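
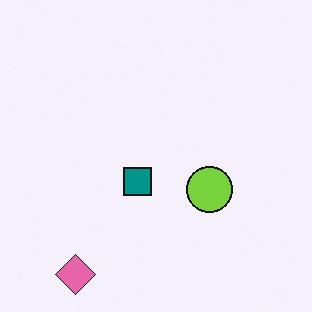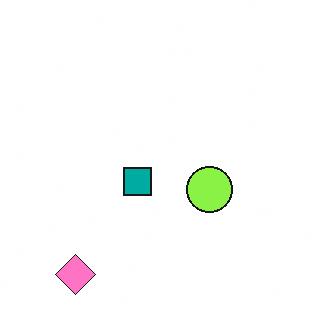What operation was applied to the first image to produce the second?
Brightened a little.

Every pixel — background and shapes alike — is uniformly brightened.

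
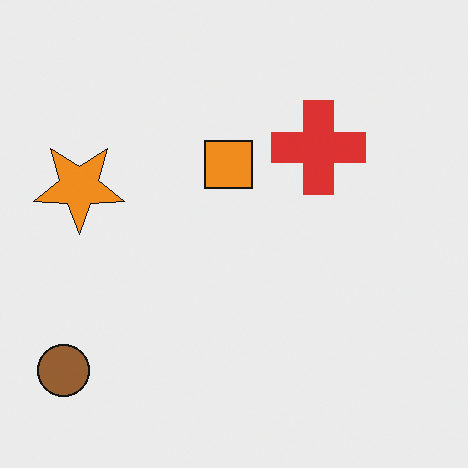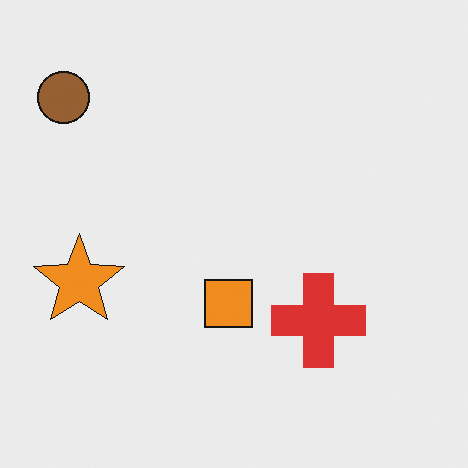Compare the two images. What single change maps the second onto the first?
The transformation is: flipped vertically (top ↔ bottom).

The brown circle is in the top-left of the second image and the bottom-left of the first — shapes on opposite sides of the horizontal midline have swapped in a mirror flip.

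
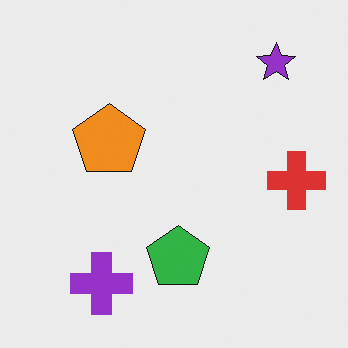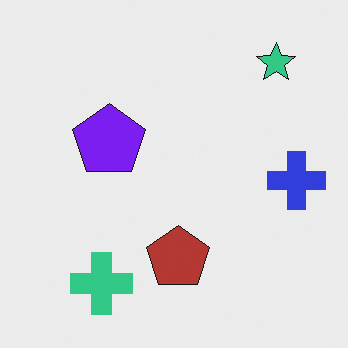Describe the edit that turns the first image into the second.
The transformation is: hue-shifted by a large amount.

Every shape's color has rotated by the same amount around the hue wheel — a uniform hue shift.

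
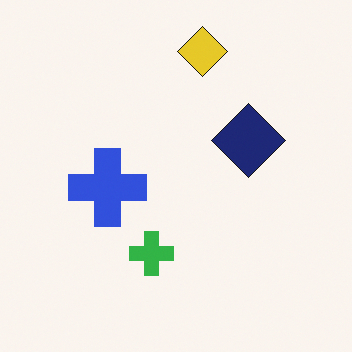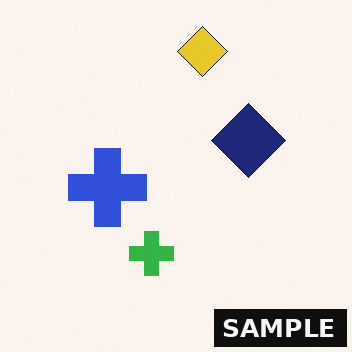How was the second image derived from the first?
The second image is the first watermarked with the text "SAMPLE" in the lower-right corner.

A dark label reading "SAMPLE" appears in the lower-right corner.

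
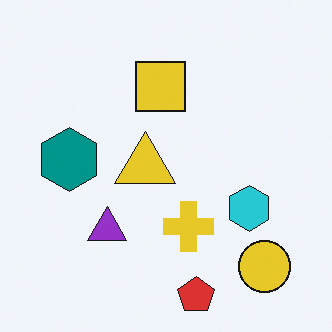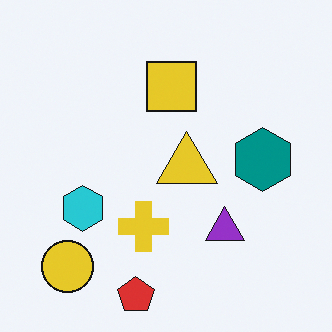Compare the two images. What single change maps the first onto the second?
The image was flipped horizontally (left ↔ right).

The yellow circle is in the bottom-right of the first image and the bottom-left of the second — shapes on opposite sides of the vertical midline have swapped in a mirror flip.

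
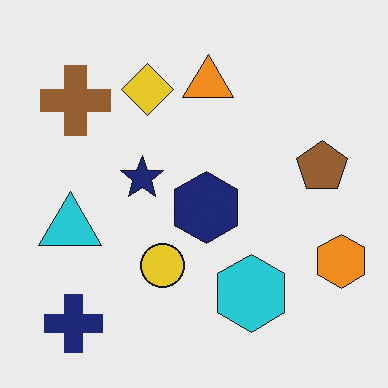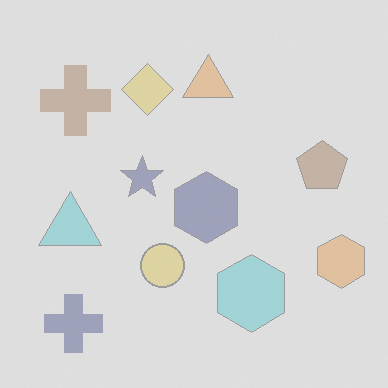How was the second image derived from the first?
It was given much lower contrast.

Tones are pushed toward mid-grey across the whole image — a global contrast change.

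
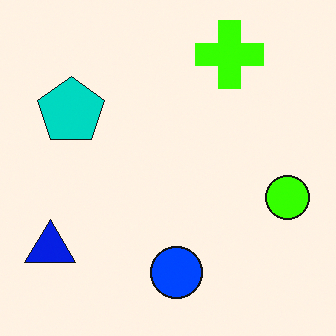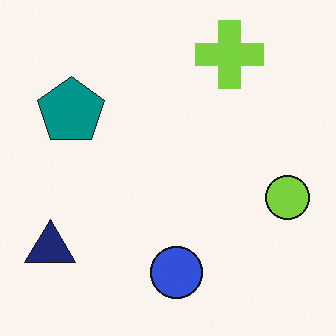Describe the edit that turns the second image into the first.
Heavily oversaturated.

All colors are more vivid — a global saturation change.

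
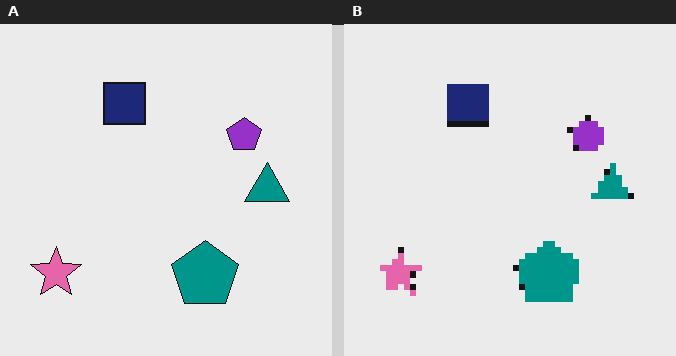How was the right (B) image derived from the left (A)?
The transformation is: pixelated into visible square blocks.

Shapes are reduced to large square blocks; fine edges and outlines are lost — a downscale-then-upscale (mosaic) effect.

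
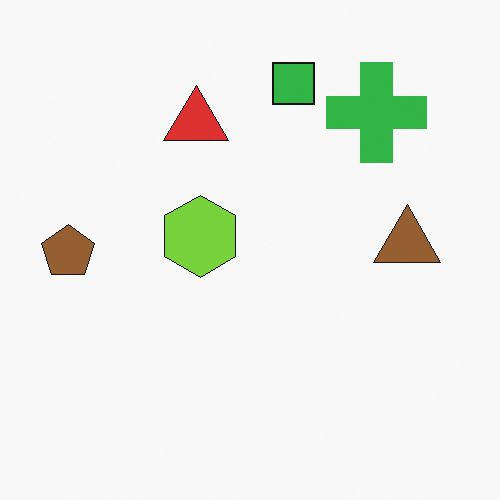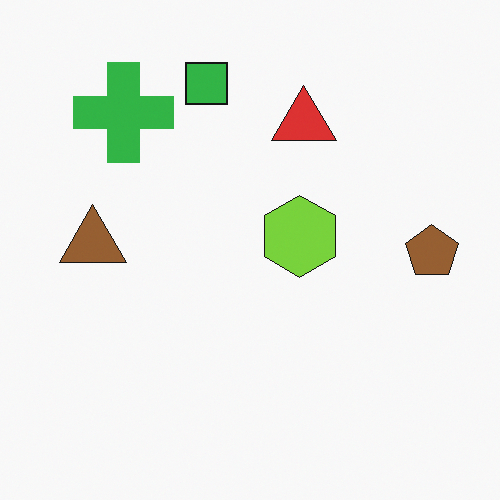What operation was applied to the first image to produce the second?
Flipped horizontally (left ↔ right).

The brown pentagon is in the left of the first image and the right of the second — shapes on opposite sides of the vertical midline have swapped in a mirror flip.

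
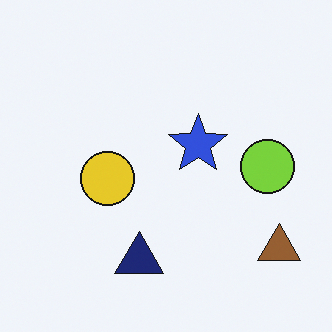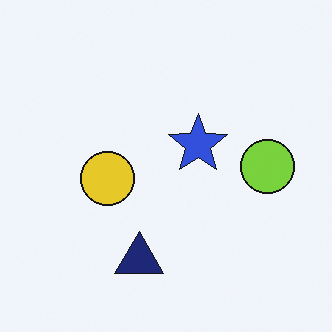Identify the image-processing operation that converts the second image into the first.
The image was overlaid with an additional brown triangle.

A brown triangle appears in the first image that is absent from the second.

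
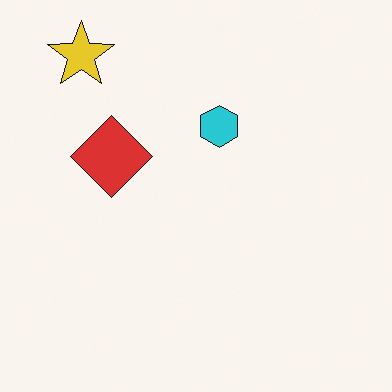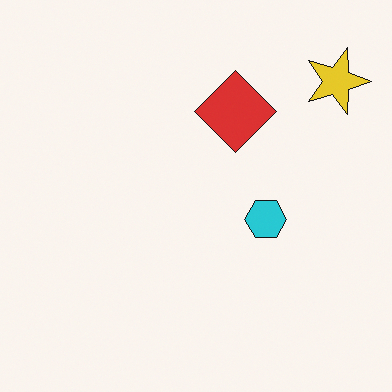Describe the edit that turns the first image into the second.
This is the original image rotated 90° clockwise.

The yellow star sits in the top-left of the first image and the top-right of the second — consistent with a whole-image 90° clockwise rotation.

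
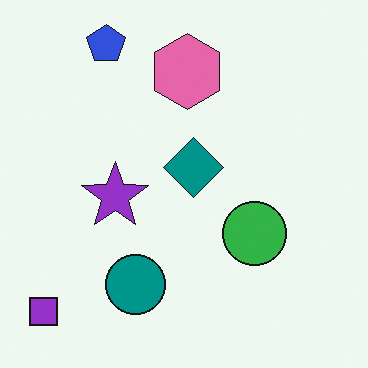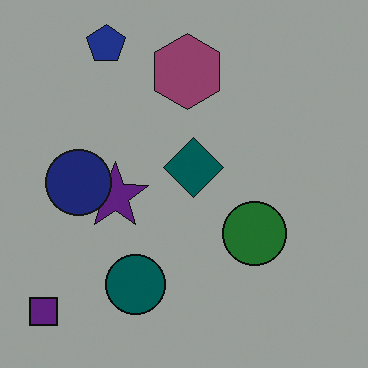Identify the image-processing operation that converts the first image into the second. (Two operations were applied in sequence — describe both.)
This is the original image darkened a lot, then overlaid with an additional navy circle.

Every pixel — background and shapes alike — is uniformly darkened. A navy circle appears in the second image that is absent from the first.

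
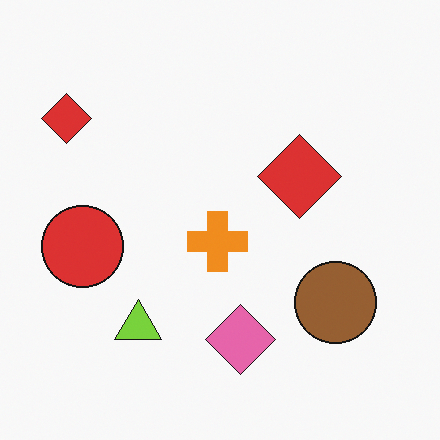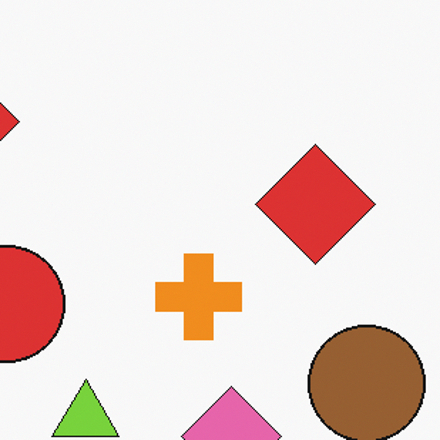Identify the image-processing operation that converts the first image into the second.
The transformation is: cropped to a modestly smaller region and rescaled.

The visible shapes are larger and the field of view is narrower; shapes near the original edges may be partly or wholly outside the frame — a crop-and-rescale.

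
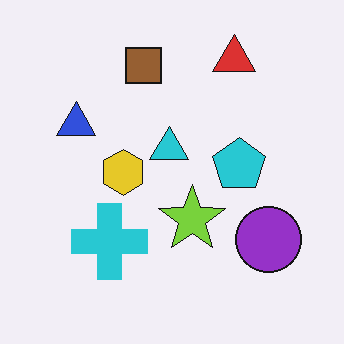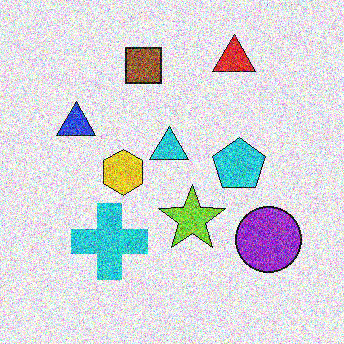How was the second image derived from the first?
The transformation is: degraded with a thick layer of grain.

Random speckle covers the whole image, including the flat background.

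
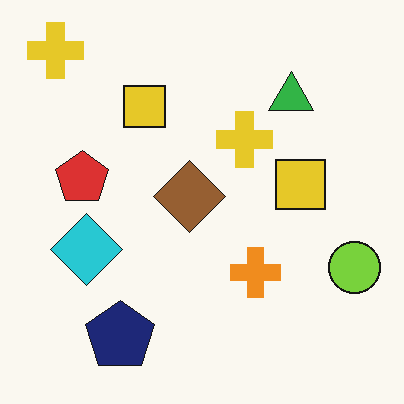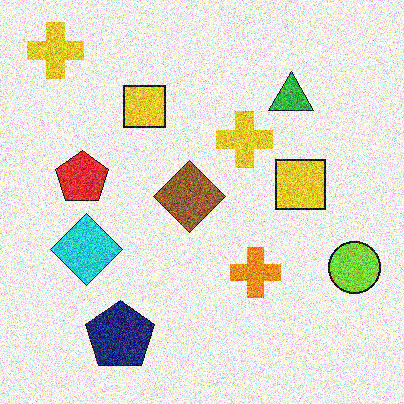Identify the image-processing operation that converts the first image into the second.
It was degraded with a thick layer of grain.

Random speckle covers the whole image, including the flat background.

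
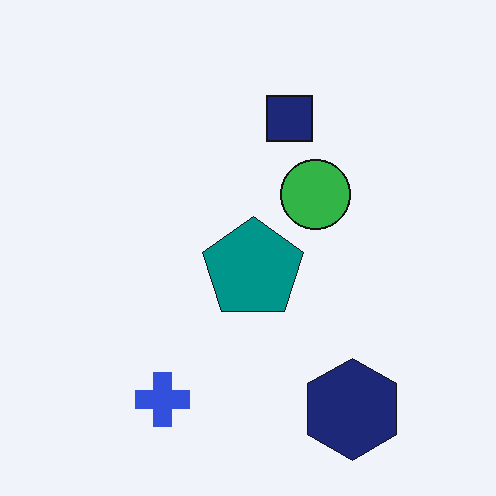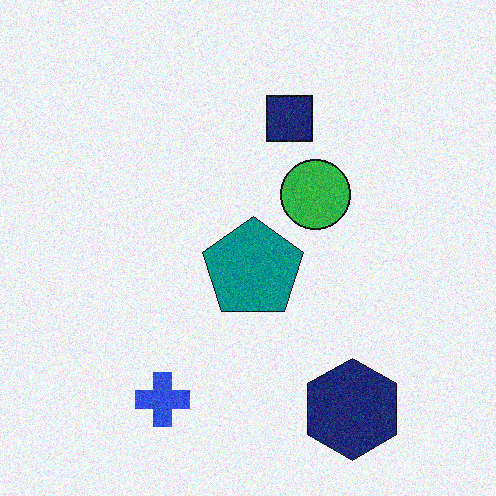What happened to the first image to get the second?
The image was degraded with moderate additive noise.

Random speckle covers the whole image, including the flat background.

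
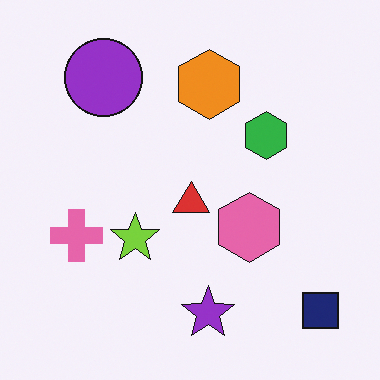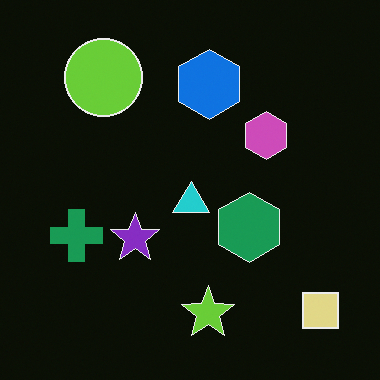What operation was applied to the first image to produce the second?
This is the original image color-inverted (negative).

The light background has become dark and every shape's color is its complement — a photographic negative.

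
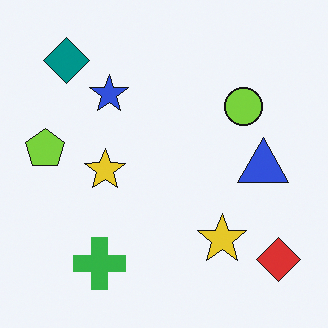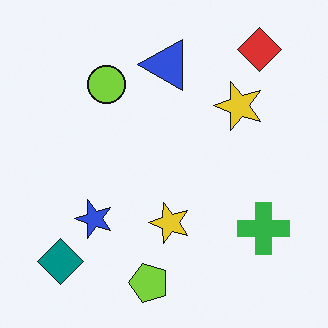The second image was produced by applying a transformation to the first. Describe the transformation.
Rotated 90° counter-clockwise.

The red diamond sits in the bottom-right of the first image and the top-right of the second — consistent with a whole-image 90° counter-clockwise rotation.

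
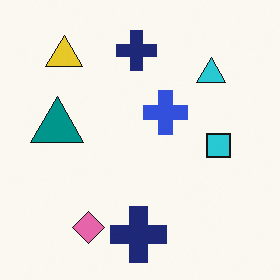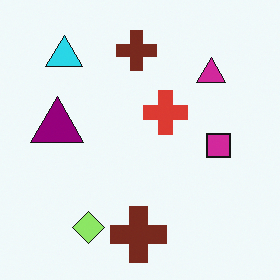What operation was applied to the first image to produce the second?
The image was hue-shifted noticeably.

Every shape's color has rotated by the same amount around the hue wheel — a uniform hue shift.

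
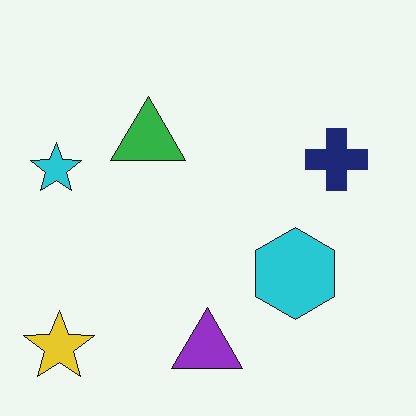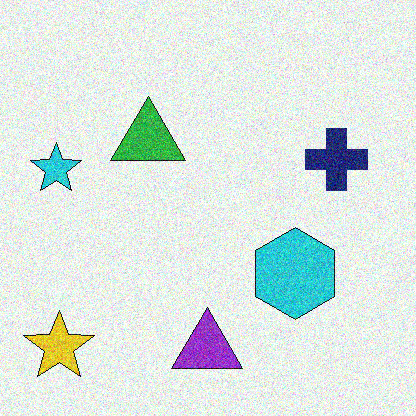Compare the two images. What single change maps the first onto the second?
It was degraded with visible gaussian noise.

Random speckle covers the whole image, including the flat background.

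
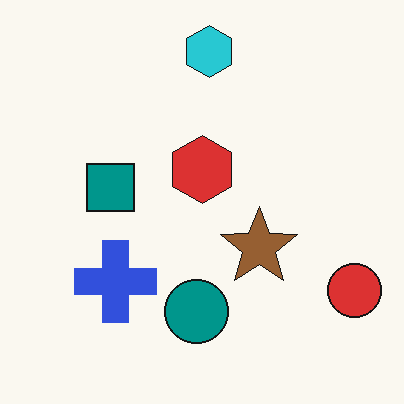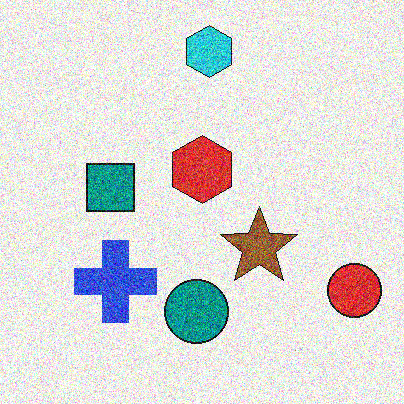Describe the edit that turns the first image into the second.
This is the original image degraded with heavy additive noise.

Random speckle covers the whole image, including the flat background.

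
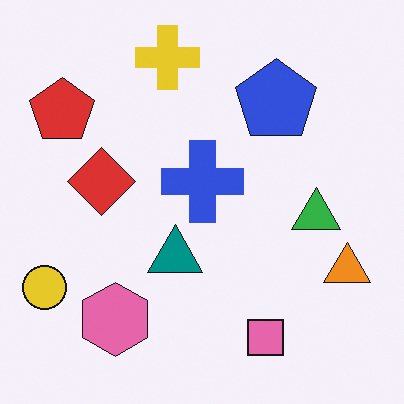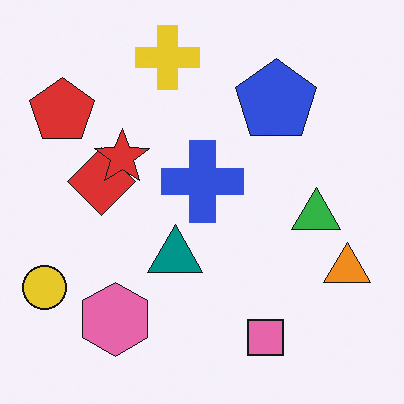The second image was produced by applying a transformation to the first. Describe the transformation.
The transformation is: overlaid with an additional red star.

A red star appears in the second image that is absent from the first.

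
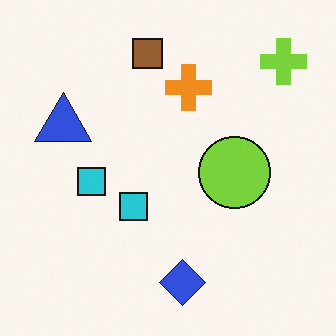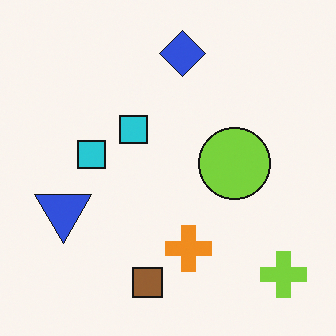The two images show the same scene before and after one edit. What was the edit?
The second image is the first flipped vertically (top ↔ bottom).

The brown square is in the top of the first image and the bottom of the second — shapes on opposite sides of the horizontal midline have swapped in a mirror flip.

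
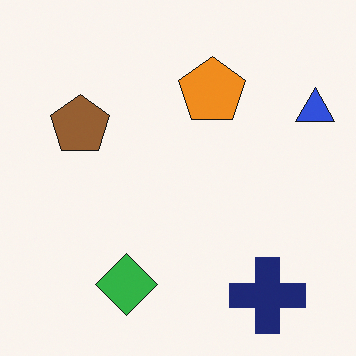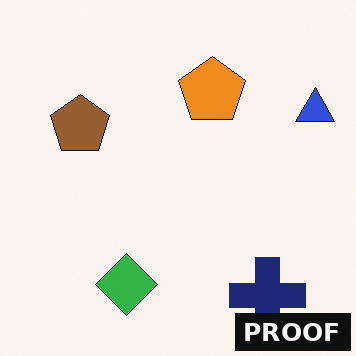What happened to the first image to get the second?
The image was watermarked with the text "PROOF" in the lower-right corner.

A dark label reading "PROOF" appears in the lower-right corner.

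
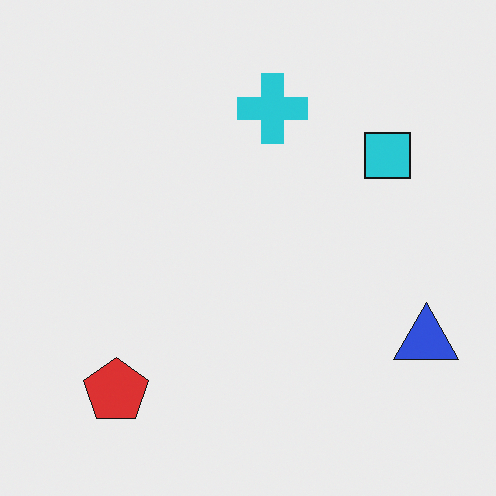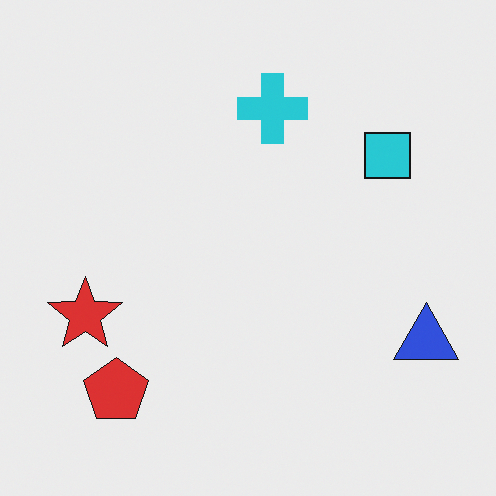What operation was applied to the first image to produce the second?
Overlaid with an additional red star.

A red star appears in the second image that is absent from the first.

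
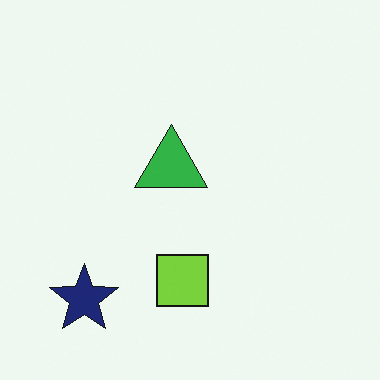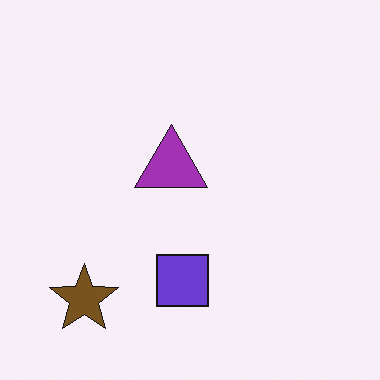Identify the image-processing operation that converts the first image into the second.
Hue-shifted by a large amount.

Every shape's color has rotated by the same amount around the hue wheel — a uniform hue shift.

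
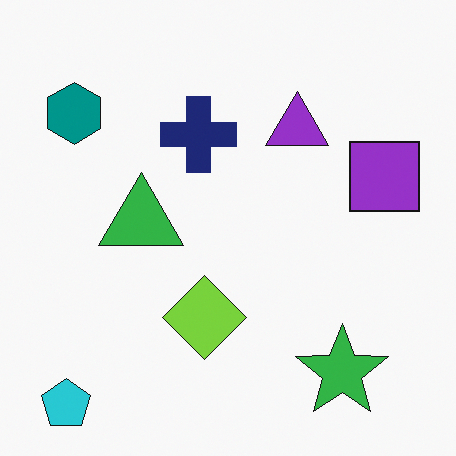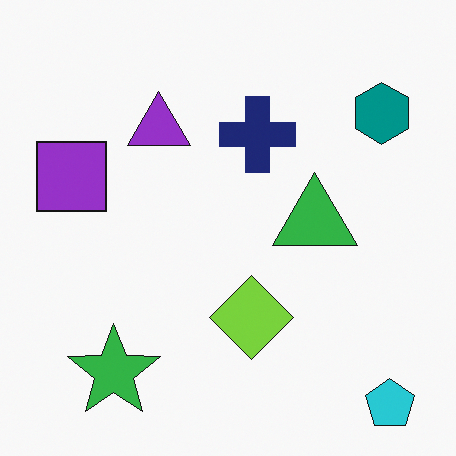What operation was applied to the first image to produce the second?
The transformation is: flipped horizontally (left ↔ right).

The cyan pentagon is in the bottom-left of the first image and the bottom-right of the second — shapes on opposite sides of the vertical midline have swapped in a mirror flip.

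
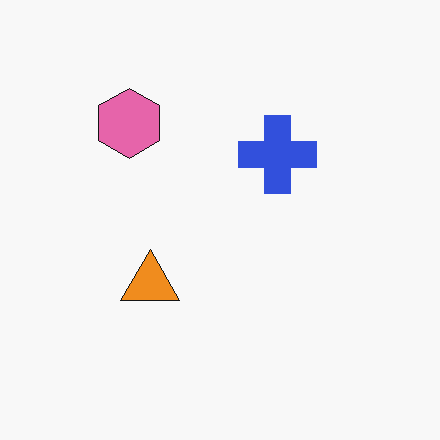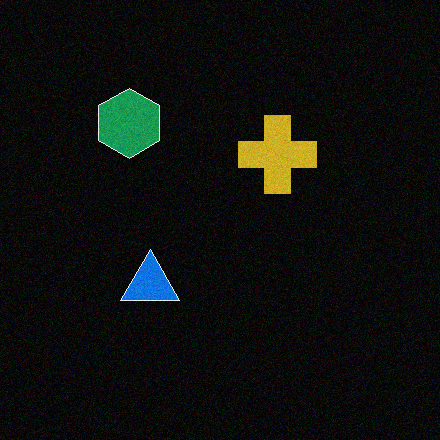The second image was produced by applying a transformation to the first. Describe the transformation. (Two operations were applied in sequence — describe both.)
The image was color-inverted (negative), then degraded with light additive noise.

The light background has become dark and every shape's color is its complement — a photographic negative. Random speckle covers the whole image, including the flat background.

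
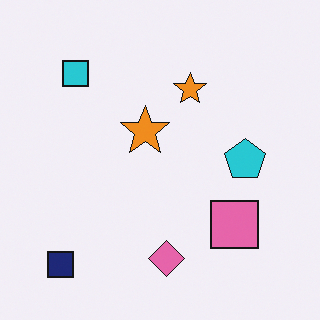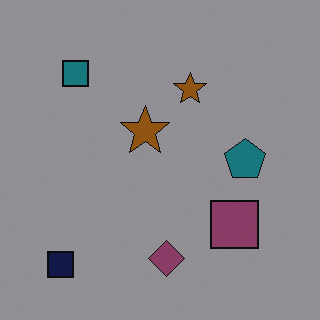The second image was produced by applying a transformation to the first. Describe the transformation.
The second image is the first substantially darkened.

Every pixel — background and shapes alike — is uniformly darkened.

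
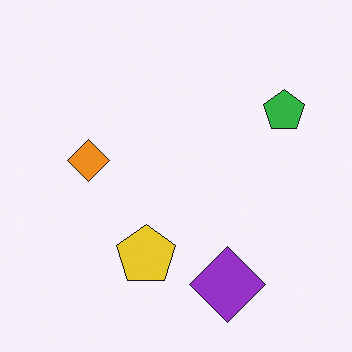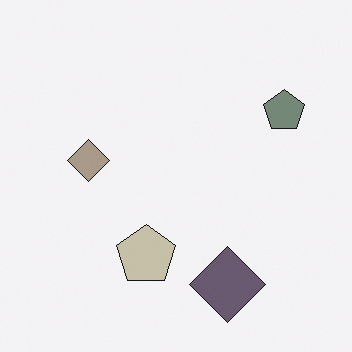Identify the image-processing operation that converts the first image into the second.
Heavily desaturated.

All colors are more muted and greyish — a global saturation change.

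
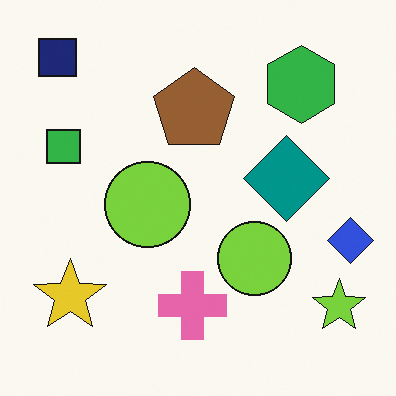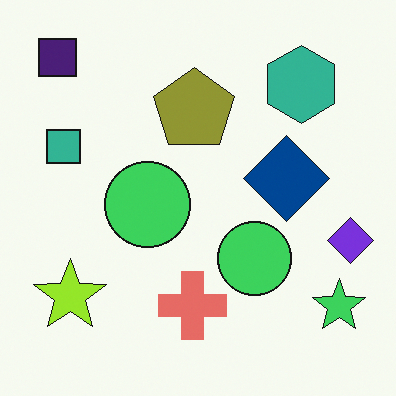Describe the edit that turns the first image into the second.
The image was hue-shifted slightly.

Every shape's color has rotated by the same amount around the hue wheel — a uniform hue shift.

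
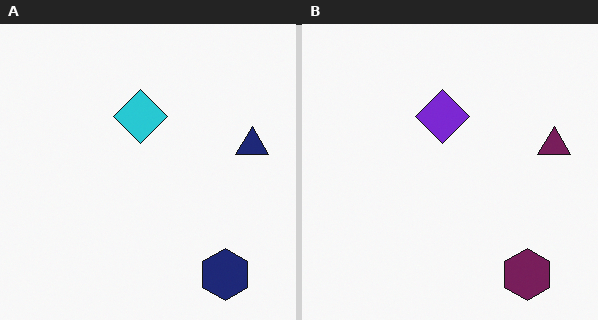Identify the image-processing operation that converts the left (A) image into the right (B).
The image was hue-shifted noticeably.

Every shape's color has rotated by the same amount around the hue wheel — a uniform hue shift.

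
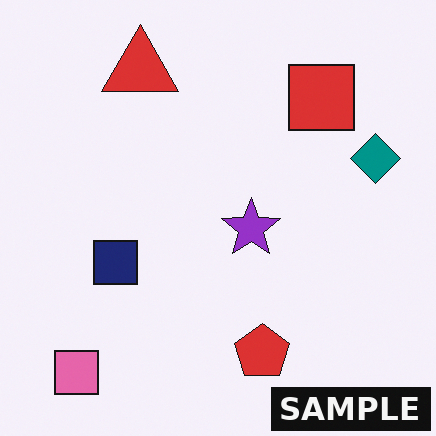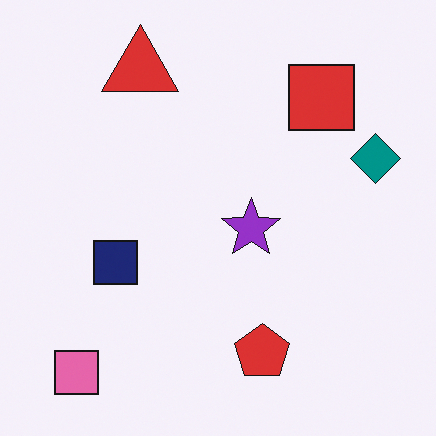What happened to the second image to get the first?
The transformation is: watermarked with the text "SAMPLE" in the lower-right corner.

A dark label reading "SAMPLE" appears in the lower-right corner.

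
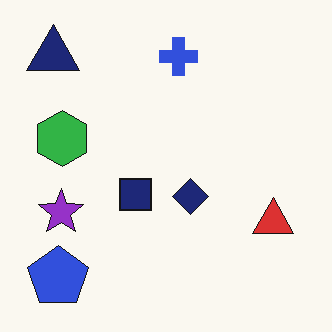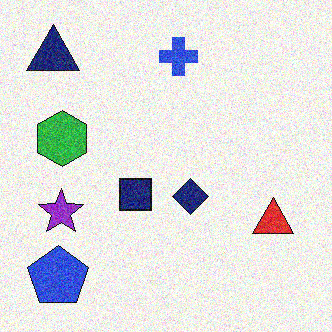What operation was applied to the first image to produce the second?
It was degraded with moderate additive noise.

Random speckle covers the whole image, including the flat background.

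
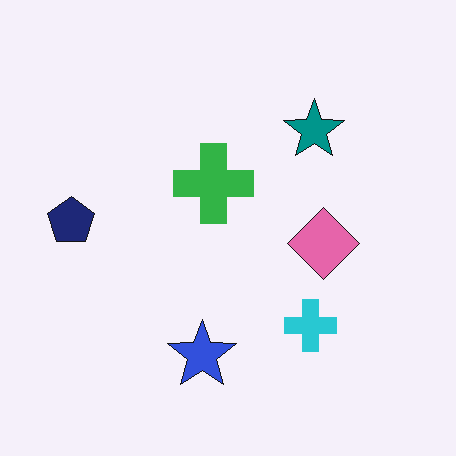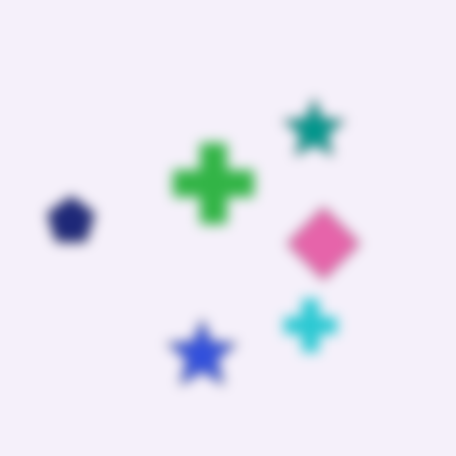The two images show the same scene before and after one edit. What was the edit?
The image was strongly gaussian-blurred.

Shape edges and outlines are uniformly softened across the whole image.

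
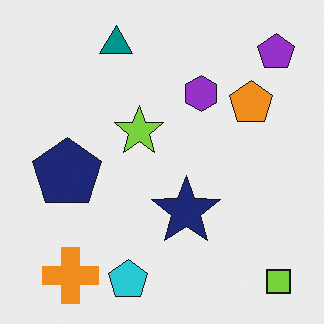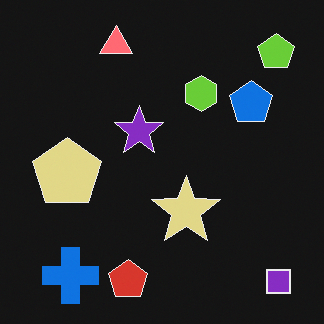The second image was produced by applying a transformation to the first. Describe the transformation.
It was color-inverted (negative).

The light background has become dark and every shape's color is its complement — a photographic negative.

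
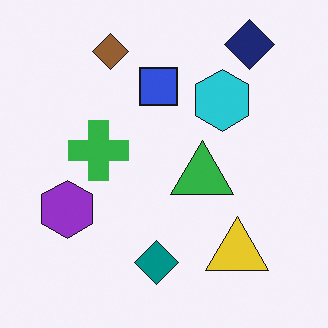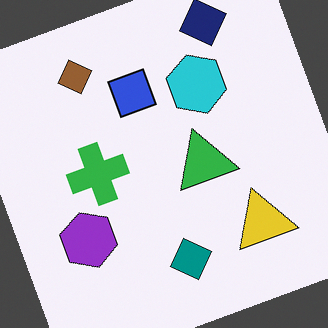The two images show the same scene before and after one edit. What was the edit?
Rotated counter-clockwise by a moderate amount.

Every shape is tilted by the same angle and the image corners show triangular fill wedges — a whole-image rotation by a non-right angle.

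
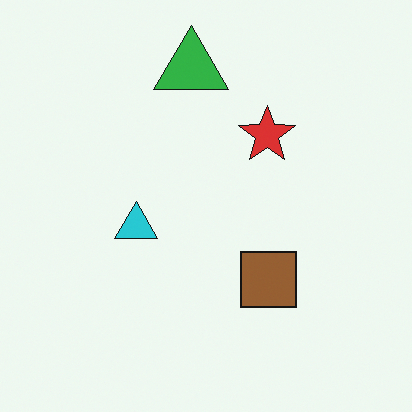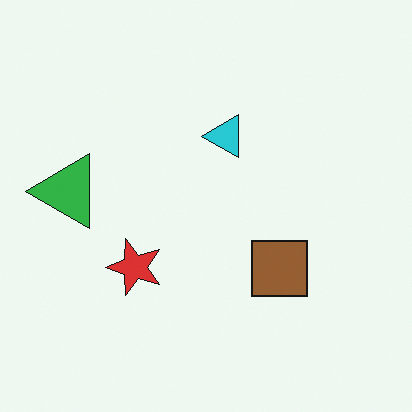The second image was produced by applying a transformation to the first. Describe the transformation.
The transformation is: transposed (reflected across the top-left ↔ bottom-right diagonal).

Shapes have swapped their row and column positions — what was in the top-right is now in the bottom-left — a diagonal reflection.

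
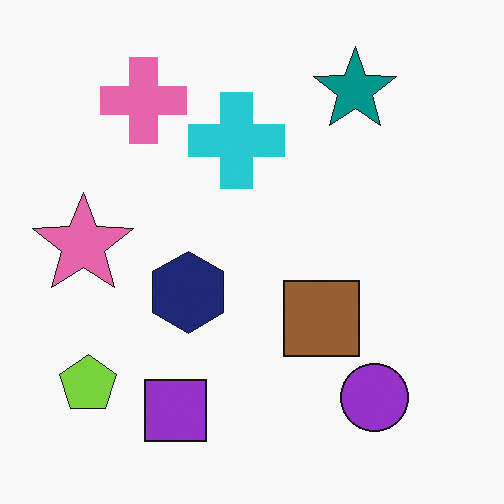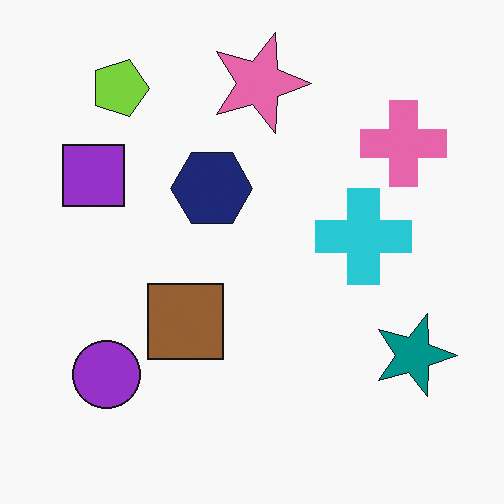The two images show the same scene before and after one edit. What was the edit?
The image was rotated 90° clockwise.

The lime pentagon sits in the bottom-left of the first image and the top-left of the second — consistent with a whole-image 90° clockwise rotation.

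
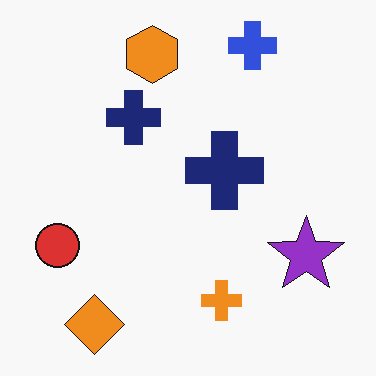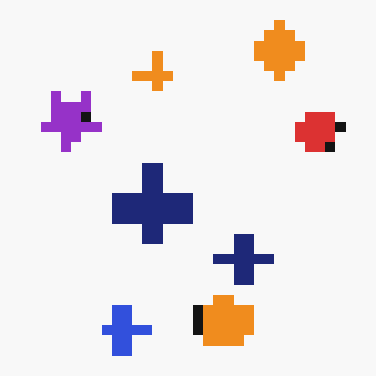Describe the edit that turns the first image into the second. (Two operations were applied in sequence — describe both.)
The image was rotated 180°, then heavily pixelated into large blocks.

The orange diamond sits in the bottom-left of the first image and the top-right of the second — consistent with a whole-image 180° rotation. Shapes are reduced to large square blocks; fine edges and outlines are lost — a downscale-then-upscale (mosaic) effect.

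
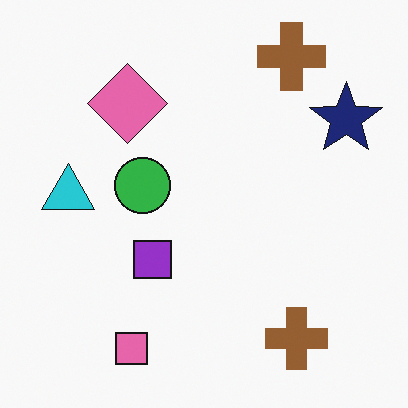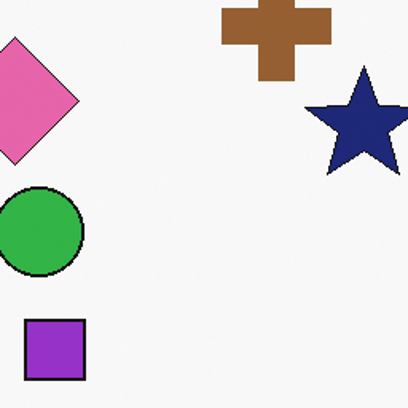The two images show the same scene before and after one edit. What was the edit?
Cropped slightly and scaled back up.

The visible shapes are larger and the field of view is narrower; shapes near the original edges may be partly or wholly outside the frame — a crop-and-rescale.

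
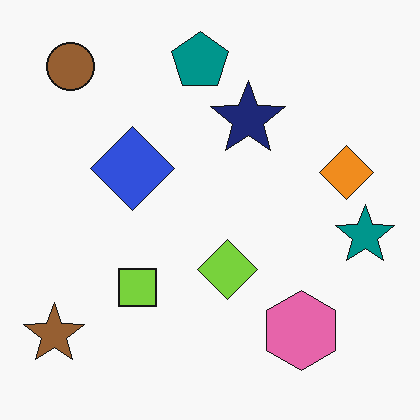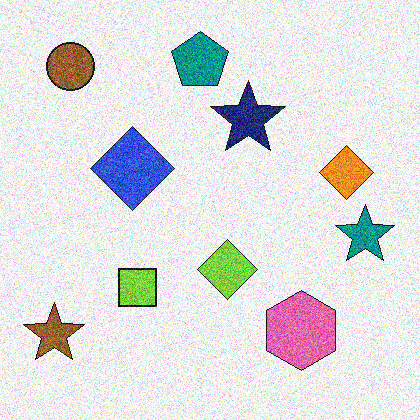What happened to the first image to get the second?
The second image is the first degraded with strong gaussian noise.

Random speckle covers the whole image, including the flat background.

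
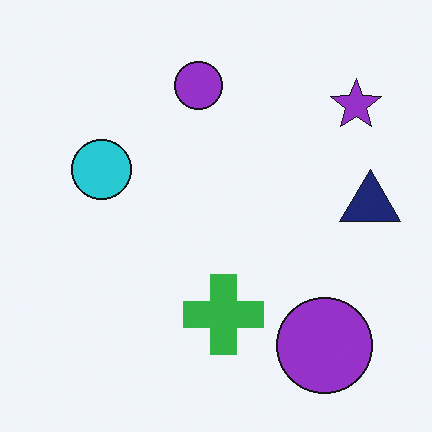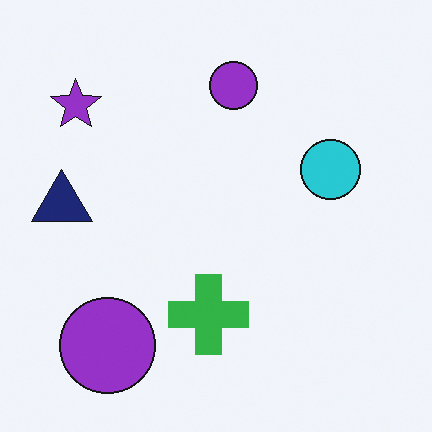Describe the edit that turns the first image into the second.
It was flipped horizontally (left ↔ right).

The navy triangle is in the right of the first image and the left of the second — shapes on opposite sides of the vertical midline have swapped in a mirror flip.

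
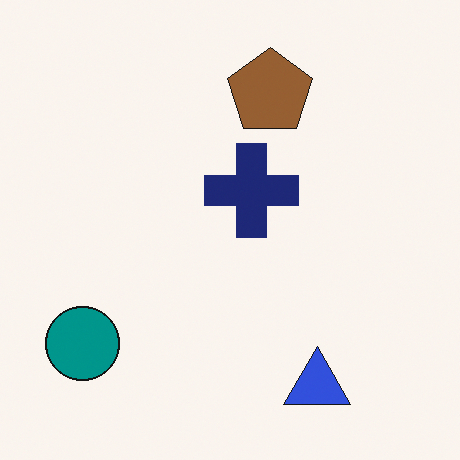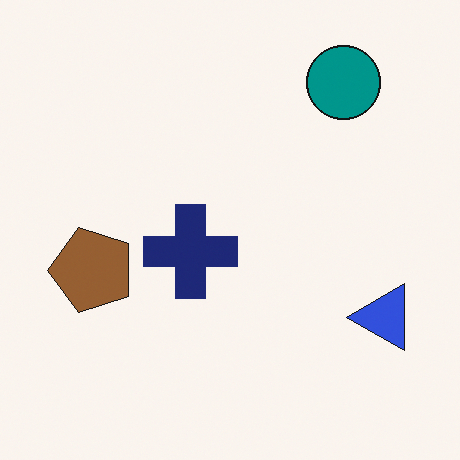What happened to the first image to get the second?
The second image is the first transposed (reflected across the top-left ↔ bottom-right diagonal).

Shapes have swapped their row and column positions — what was in the top-right is now in the bottom-left — a diagonal reflection.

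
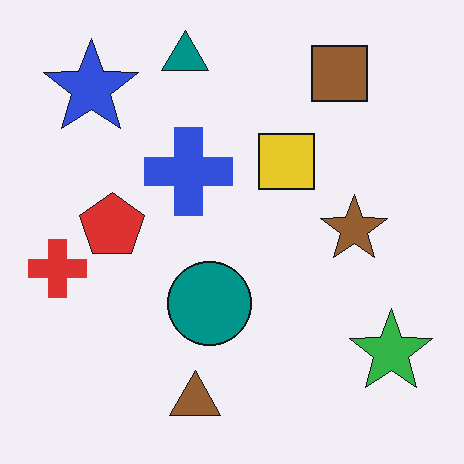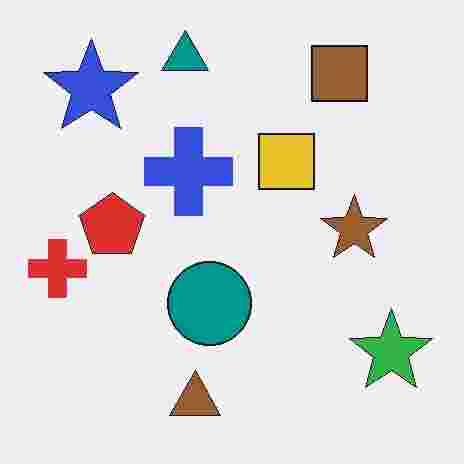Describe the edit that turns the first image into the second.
This is the original image heavily JPEG-compressed with obvious blocking artifacts.

Blocky 8×8 compression artifacts appear around shape edges and the flat background shows ringing — characteristic JPEG degradation.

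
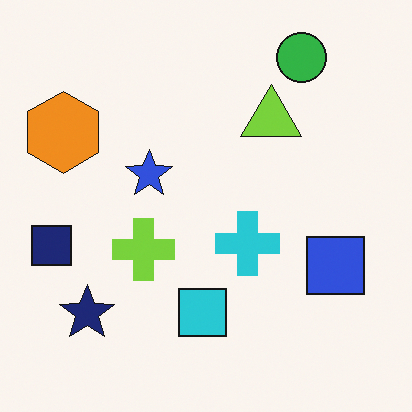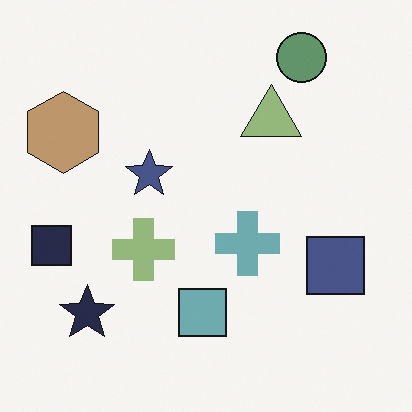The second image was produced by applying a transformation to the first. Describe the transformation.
This is the original image made much more muted (saturation change).

All colors are more muted and greyish — a global saturation change.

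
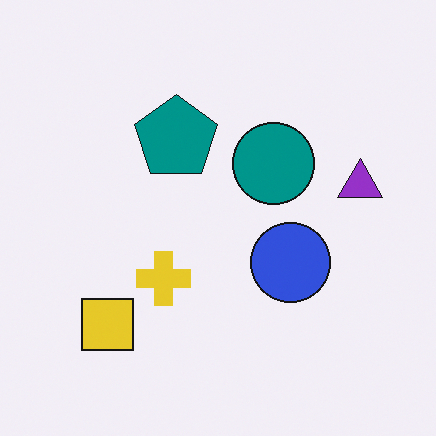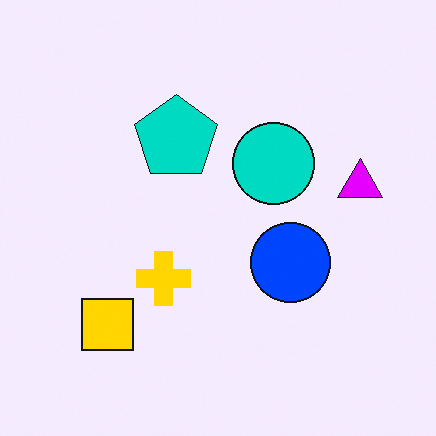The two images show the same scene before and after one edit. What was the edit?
This is the original image heavily oversaturated.

All colors are more vivid — a global saturation change.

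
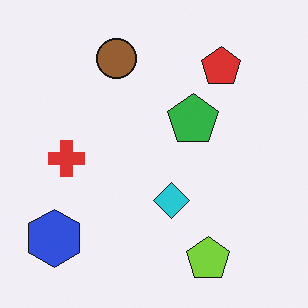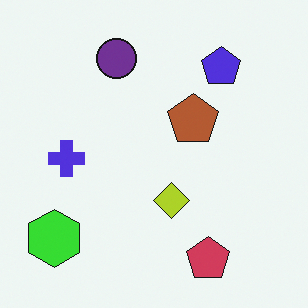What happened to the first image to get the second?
Hue-shifted through roughly half the color wheel.

Every shape's color has rotated by the same amount around the hue wheel — a uniform hue shift.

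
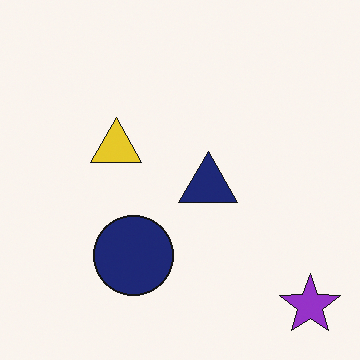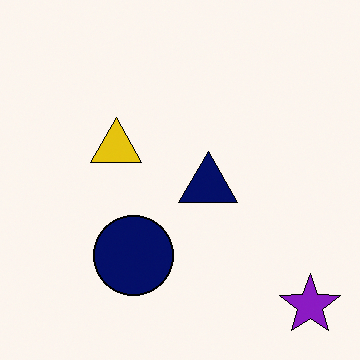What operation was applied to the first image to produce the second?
The second image is the first given slightly increased contrast.

Tones are pushed away from mid-grey across the whole image — a global contrast change.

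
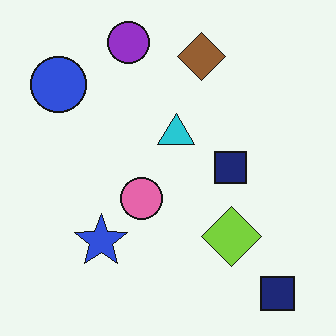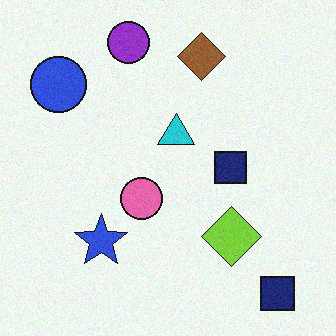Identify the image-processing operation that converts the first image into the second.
The image was degraded with a light layer of grain.

Random speckle covers the whole image, including the flat background.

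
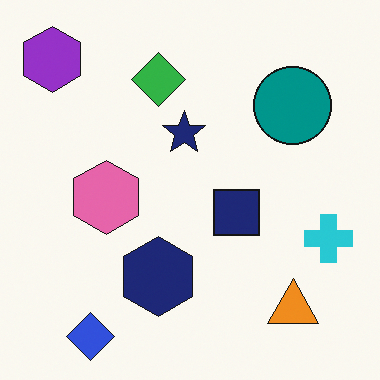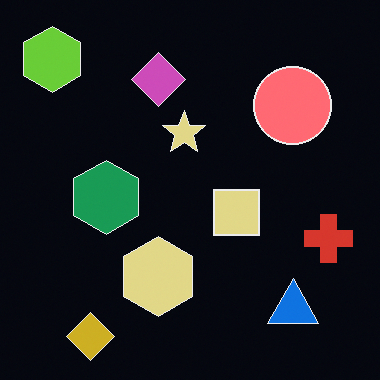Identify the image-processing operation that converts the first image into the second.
It was color-inverted (negative).

The light background has become dark and every shape's color is its complement — a photographic negative.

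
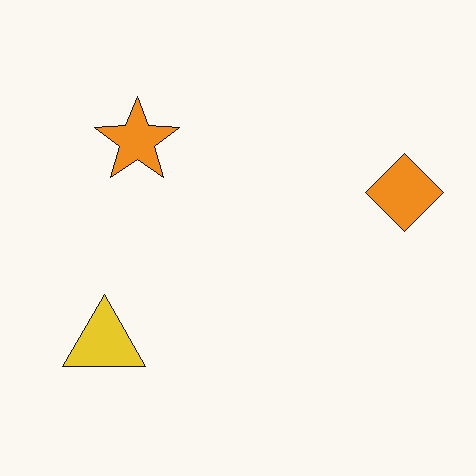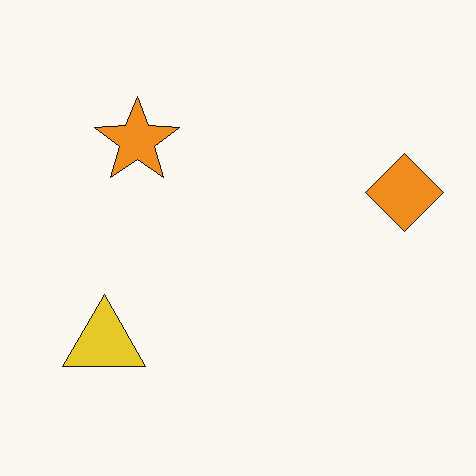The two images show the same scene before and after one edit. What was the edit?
This is the original image given moderate JPEG compression.

Blocky 8×8 compression artifacts appear around shape edges and the flat background shows ringing — characteristic JPEG degradation.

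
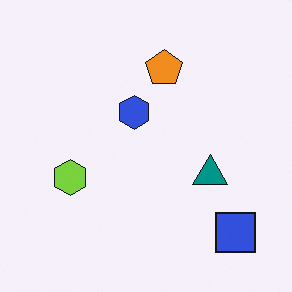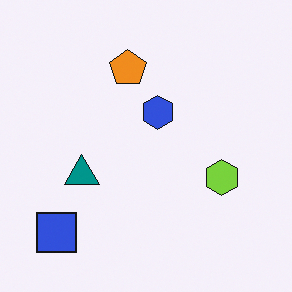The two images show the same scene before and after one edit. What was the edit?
The transformation is: flipped horizontally (left ↔ right).

The blue square is in the bottom-right of the first image and the bottom-left of the second — shapes on opposite sides of the vertical midline have swapped in a mirror flip.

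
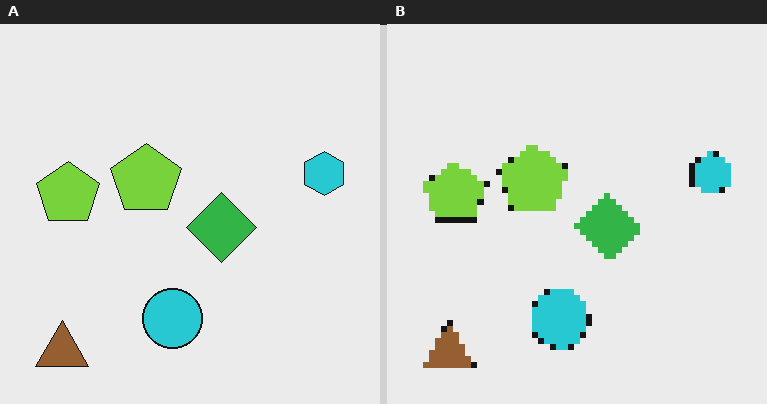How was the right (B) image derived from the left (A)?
The transformation is: pixelated into visible square blocks.

Shapes are reduced to large square blocks; fine edges and outlines are lost — a downscale-then-upscale (mosaic) effect.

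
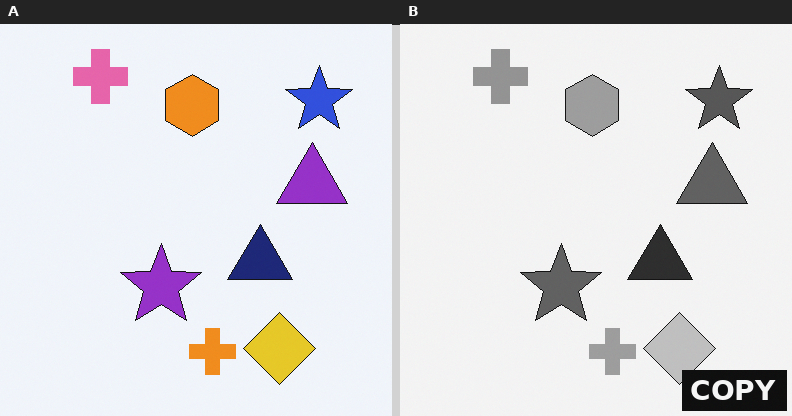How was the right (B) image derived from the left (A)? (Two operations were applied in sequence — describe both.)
The right (B) image is the left (A) converted to grayscale, then watermarked with the text "COPY" in the lower-right corner.

All color is removed — every shape is now a shade of grey. A dark label reading "COPY" appears in the lower-right corner.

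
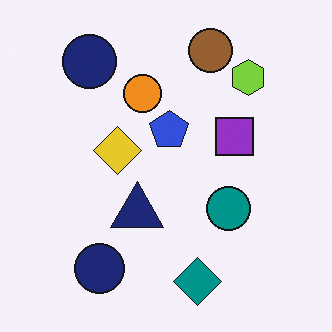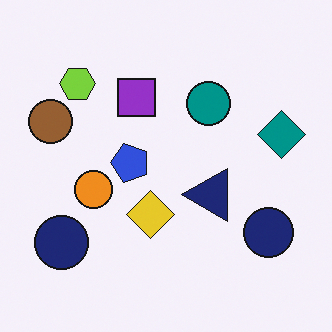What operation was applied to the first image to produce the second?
The transformation is: rotated 90° counter-clockwise.

The brown circle sits in the top of the first image and the left of the second — consistent with a whole-image 90° counter-clockwise rotation.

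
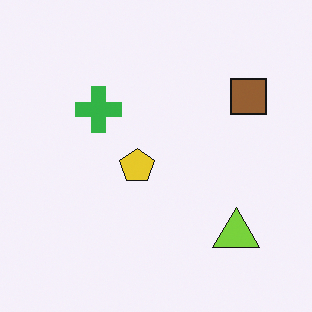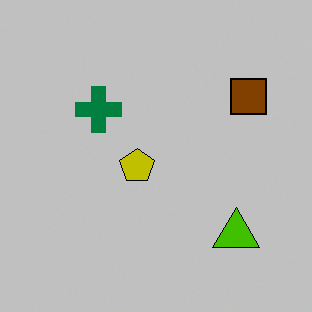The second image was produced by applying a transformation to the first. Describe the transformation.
The second image is the first aggressively posterized.

Each flat color has snapped to a coarser quantized level — most visibly, the near-white background has dropped to a flat grey.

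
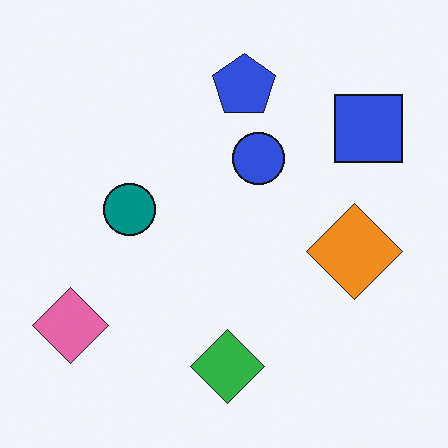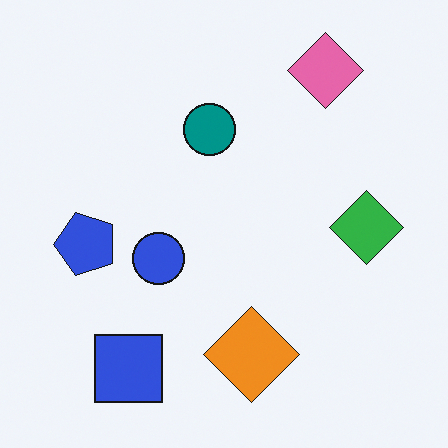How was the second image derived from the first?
It was transposed (reflected across the top-left ↔ bottom-right diagonal).

Shapes have swapped their row and column positions — what was in the top-right is now in the bottom-left — a diagonal reflection.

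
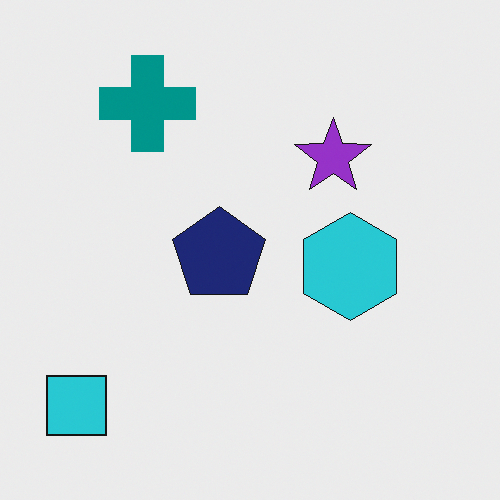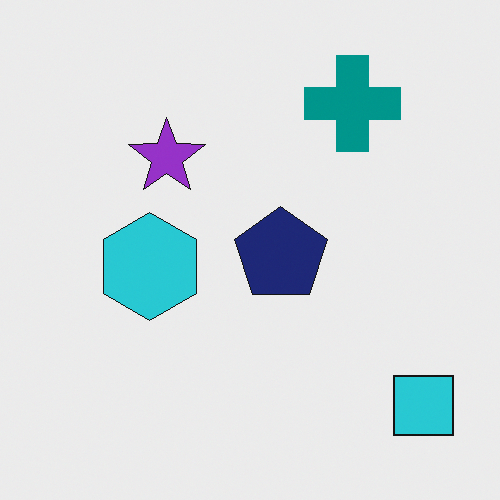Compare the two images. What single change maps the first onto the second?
The image was flipped horizontally (left ↔ right).

The cyan square is in the bottom-left of the first image and the bottom-right of the second — shapes on opposite sides of the vertical midline have swapped in a mirror flip.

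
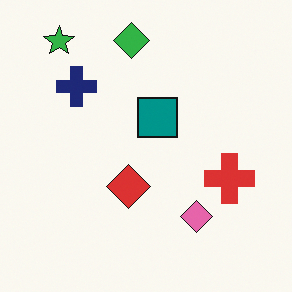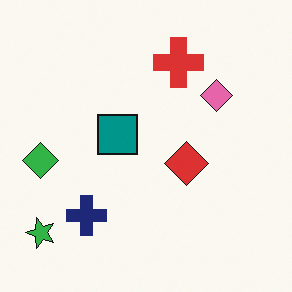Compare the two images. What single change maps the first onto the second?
The image was rotated 90° counter-clockwise.

The green star sits in the top-left of the first image and the bottom-left of the second — consistent with a whole-image 90° counter-clockwise rotation.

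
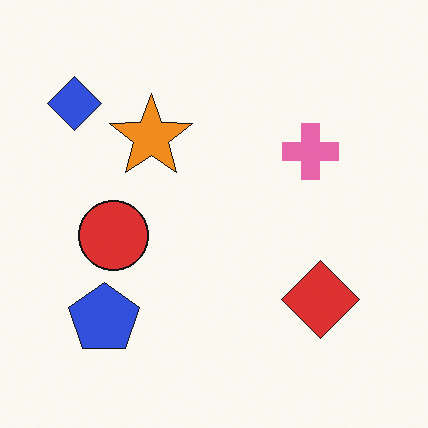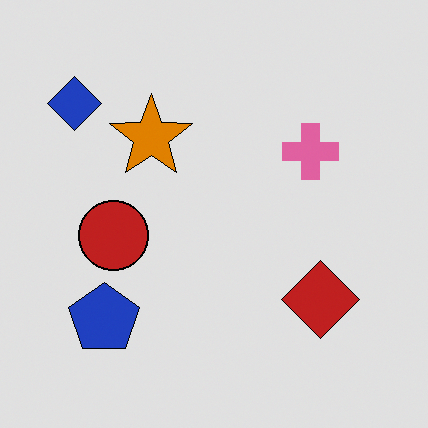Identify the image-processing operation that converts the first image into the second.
This is the original image posterized to a reduced palette.

Each flat color has snapped to a coarser quantized level — most visibly, the near-white background has dropped to a flat grey.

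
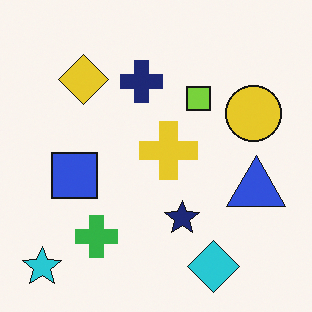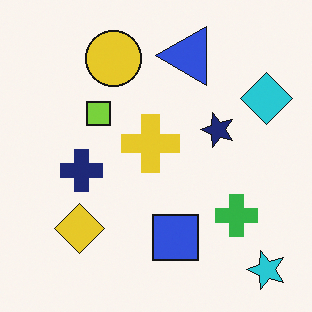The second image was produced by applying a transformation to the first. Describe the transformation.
It was rotated 90° counter-clockwise.

The cyan star sits in the bottom-left of the first image and the bottom-right of the second — consistent with a whole-image 90° counter-clockwise rotation.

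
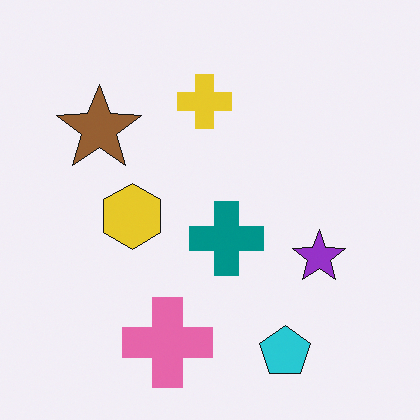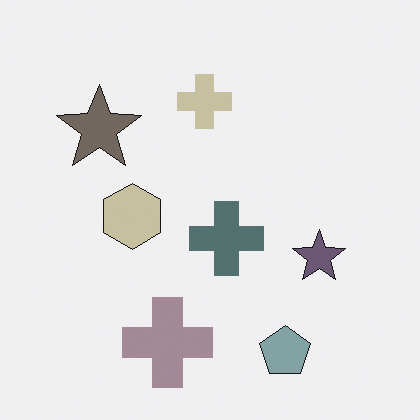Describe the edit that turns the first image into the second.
It was heavily desaturated.

All colors are more muted and greyish — a global saturation change.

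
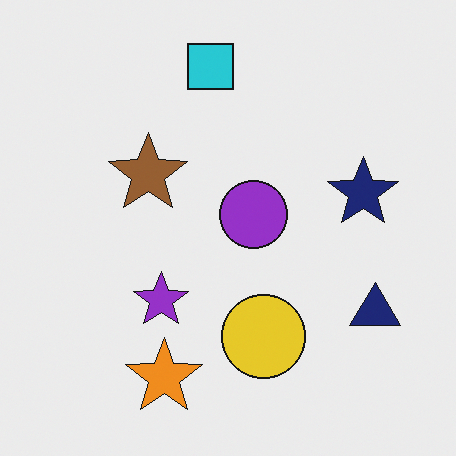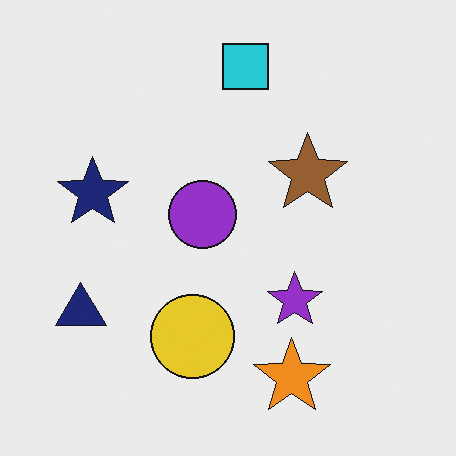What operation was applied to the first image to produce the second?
The second image is the first flipped horizontally (left ↔ right).

The navy triangle is in the bottom-right of the first image and the bottom-left of the second — shapes on opposite sides of the vertical midline have swapped in a mirror flip.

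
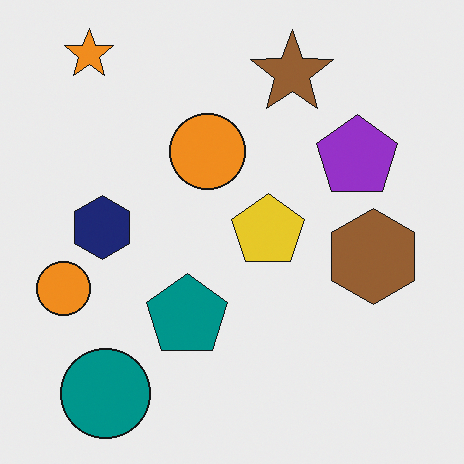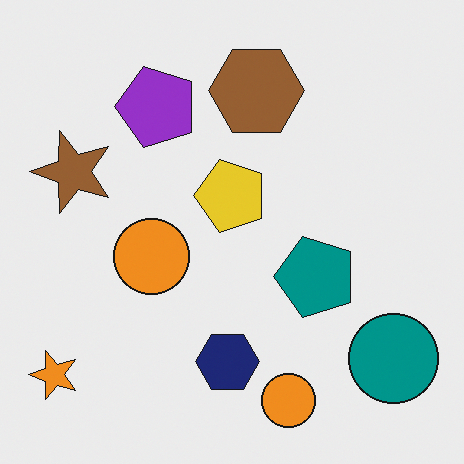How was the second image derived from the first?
The second image is the first rotated 90° counter-clockwise.

The orange star sits in the top-left of the first image and the bottom-left of the second — consistent with a whole-image 90° counter-clockwise rotation.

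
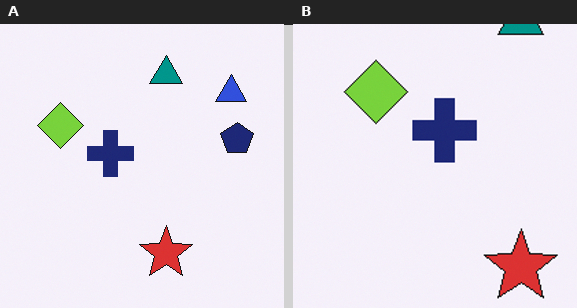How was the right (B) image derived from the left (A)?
Cropped to a modestly smaller region and rescaled.

The visible shapes are larger and the field of view is narrower; shapes near the original edges may be partly or wholly outside the frame — a crop-and-rescale.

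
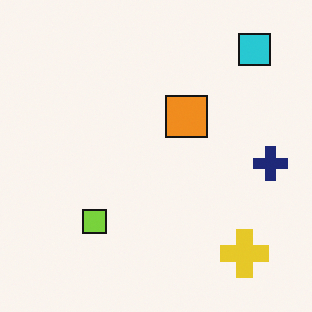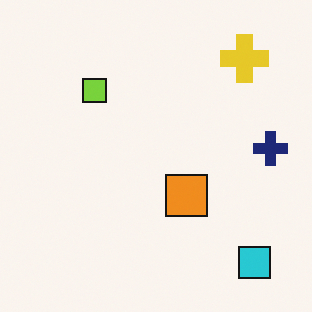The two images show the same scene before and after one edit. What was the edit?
Flipped vertically (top ↔ bottom).

The cyan square is in the top-right of the first image and the bottom-right of the second — shapes on opposite sides of the horizontal midline have swapped in a mirror flip.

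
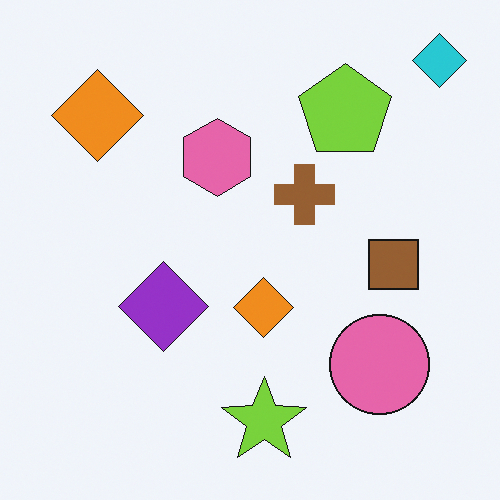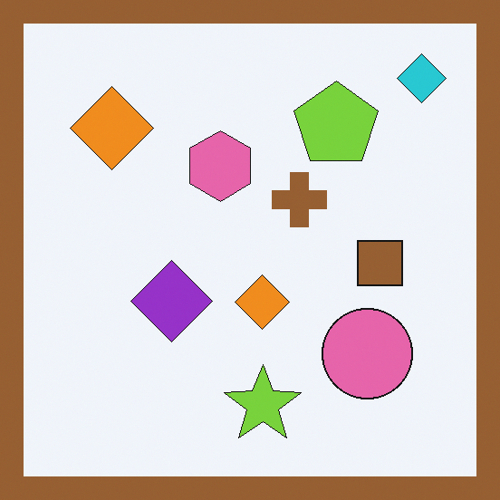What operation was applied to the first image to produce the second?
Framed with a brown border.

A solid brown frame runs around the edge of the second image, with the content slightly shrunk inside it.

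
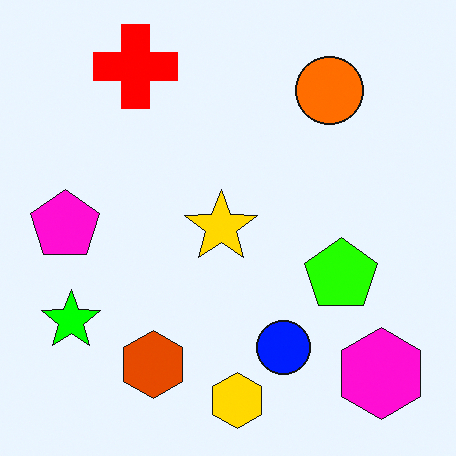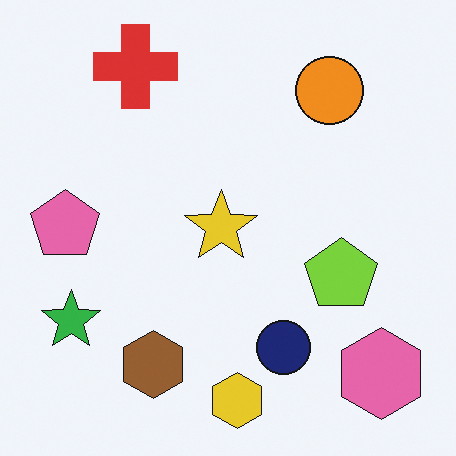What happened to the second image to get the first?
It was heavily oversaturated.

All colors are more vivid — a global saturation change.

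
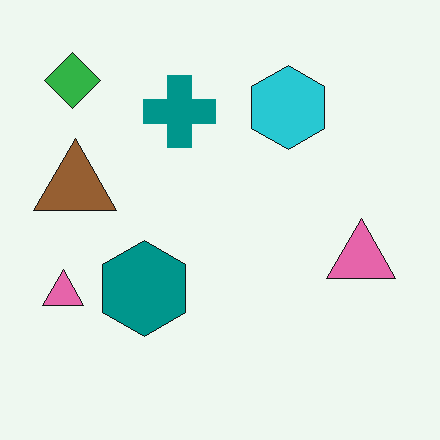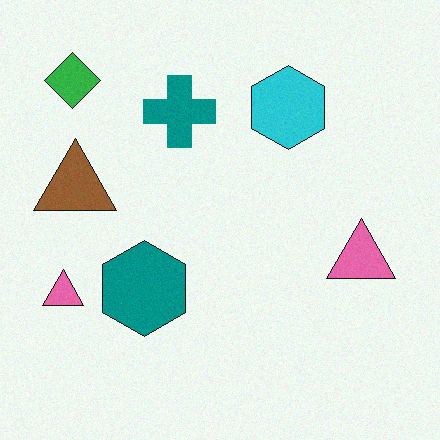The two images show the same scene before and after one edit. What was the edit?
The image was degraded with a light layer of grain.

Random speckle covers the whole image, including the flat background.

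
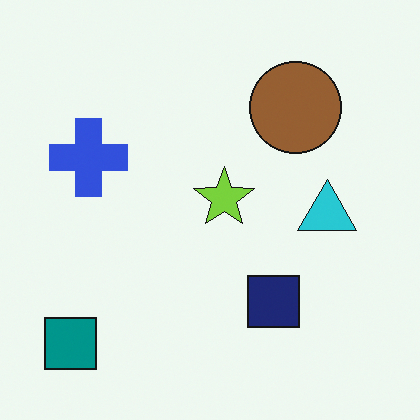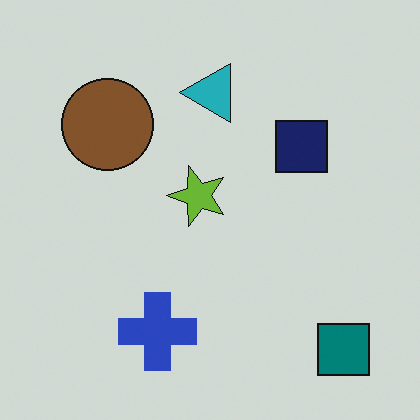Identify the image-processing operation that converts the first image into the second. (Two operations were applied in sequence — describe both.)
The second image is the first rotated 90° counter-clockwise, then slightly darkened.

The teal square sits in the bottom-left of the first image and the bottom-right of the second — consistent with a whole-image 90° counter-clockwise rotation. Every pixel — background and shapes alike — is uniformly darkened.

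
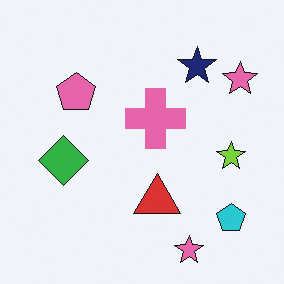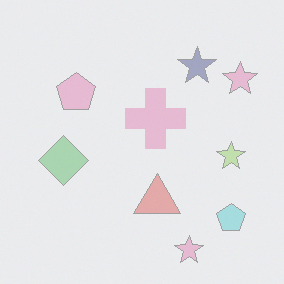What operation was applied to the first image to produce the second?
It was washed out (contrast reduced).

Tones are pushed toward mid-grey across the whole image — a global contrast change.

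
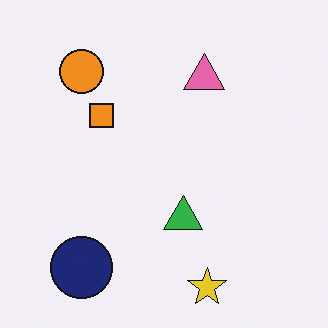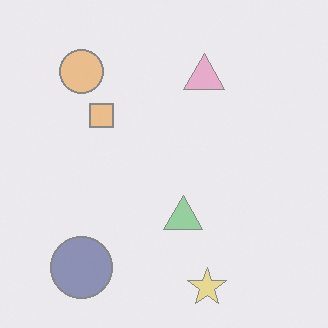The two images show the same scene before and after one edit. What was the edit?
The transformation is: given much lower contrast.

Tones are pushed toward mid-grey across the whole image — a global contrast change.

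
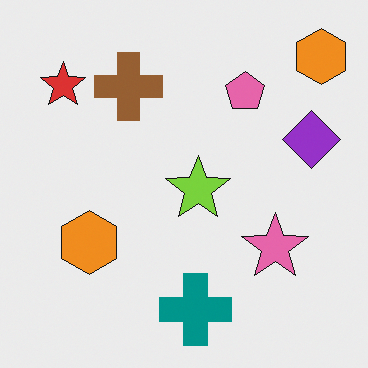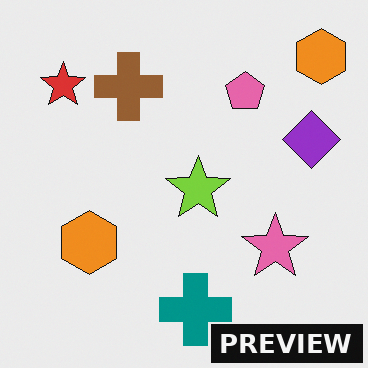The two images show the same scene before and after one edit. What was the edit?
The image was watermarked with the text "PREVIEW" in the lower-right corner.

A dark label reading "PREVIEW" appears in the lower-right corner.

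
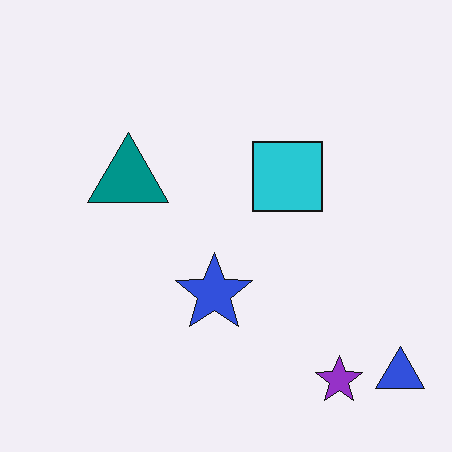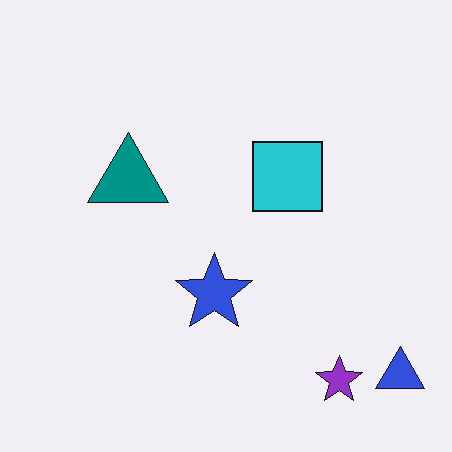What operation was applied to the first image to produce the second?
The transformation is: given moderate JPEG compression.

Blocky 8×8 compression artifacts appear around shape edges and the flat background shows ringing — characteristic JPEG degradation.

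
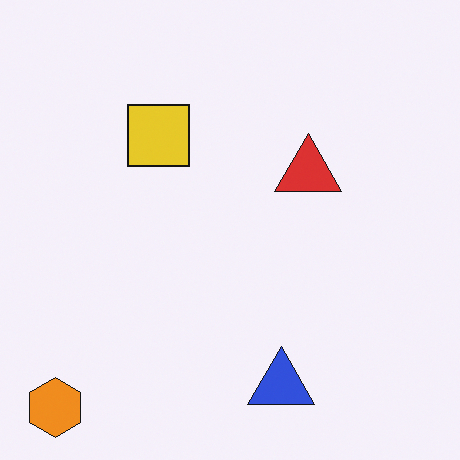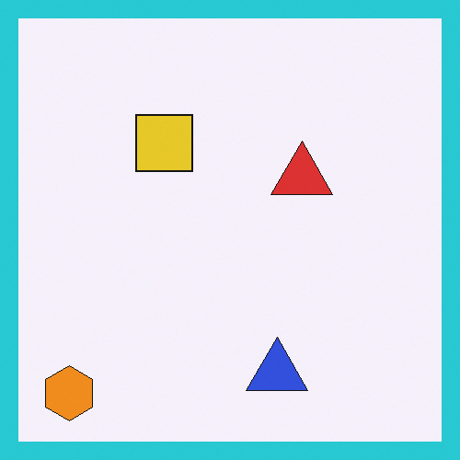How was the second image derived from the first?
The image was framed with a cyan border.

A solid cyan frame runs around the edge of the second image, with the content slightly shrunk inside it.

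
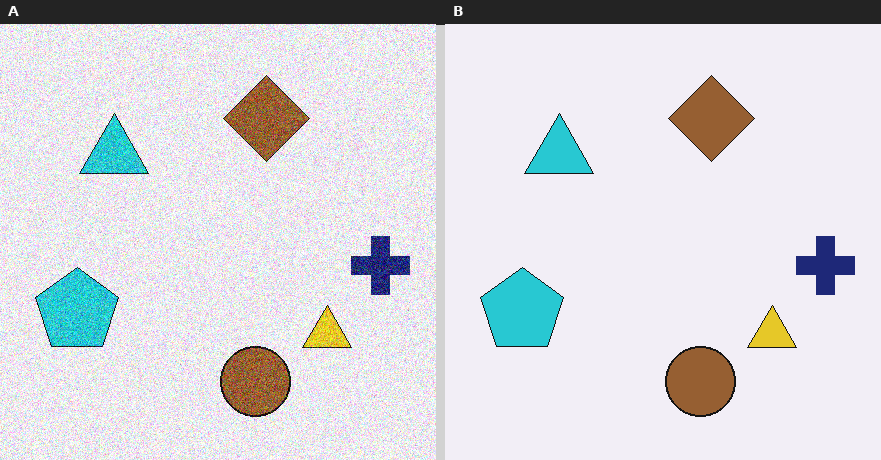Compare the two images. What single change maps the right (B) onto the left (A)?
The image was degraded with heavy additive noise.

Random speckle covers the whole image, including the flat background.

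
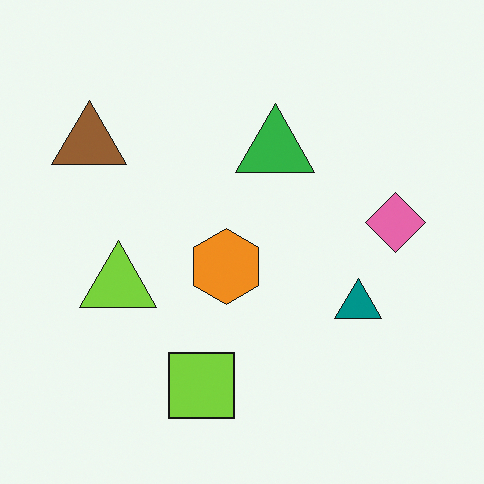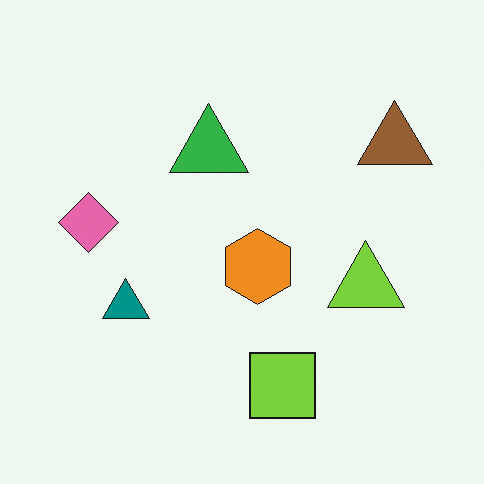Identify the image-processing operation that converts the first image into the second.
Flipped horizontally (left ↔ right).

The brown triangle is in the top-left of the first image and the top-right of the second — shapes on opposite sides of the vertical midline have swapped in a mirror flip.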